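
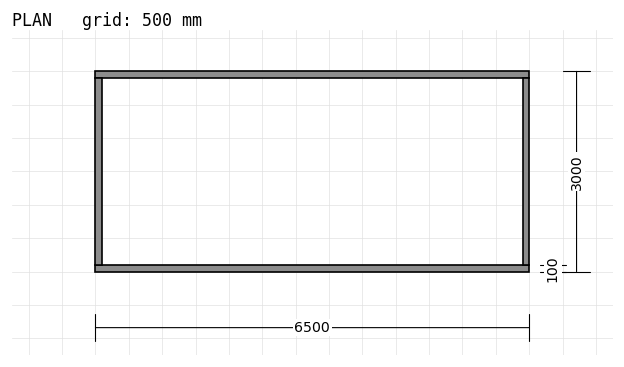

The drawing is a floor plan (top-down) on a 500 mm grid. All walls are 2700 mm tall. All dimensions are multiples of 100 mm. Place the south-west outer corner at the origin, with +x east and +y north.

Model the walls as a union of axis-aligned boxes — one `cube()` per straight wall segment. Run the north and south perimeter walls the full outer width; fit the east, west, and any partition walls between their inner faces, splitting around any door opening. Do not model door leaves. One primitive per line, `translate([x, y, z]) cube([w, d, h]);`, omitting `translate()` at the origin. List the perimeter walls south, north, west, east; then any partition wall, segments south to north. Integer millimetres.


cube([6500, 100, 2700]);
translate([0, 2900, 0]) cube([6500, 100, 2700]);
translate([0, 100, 0]) cube([100, 2800, 2700]);
translate([6400, 100, 0]) cube([100, 2800, 2700]);


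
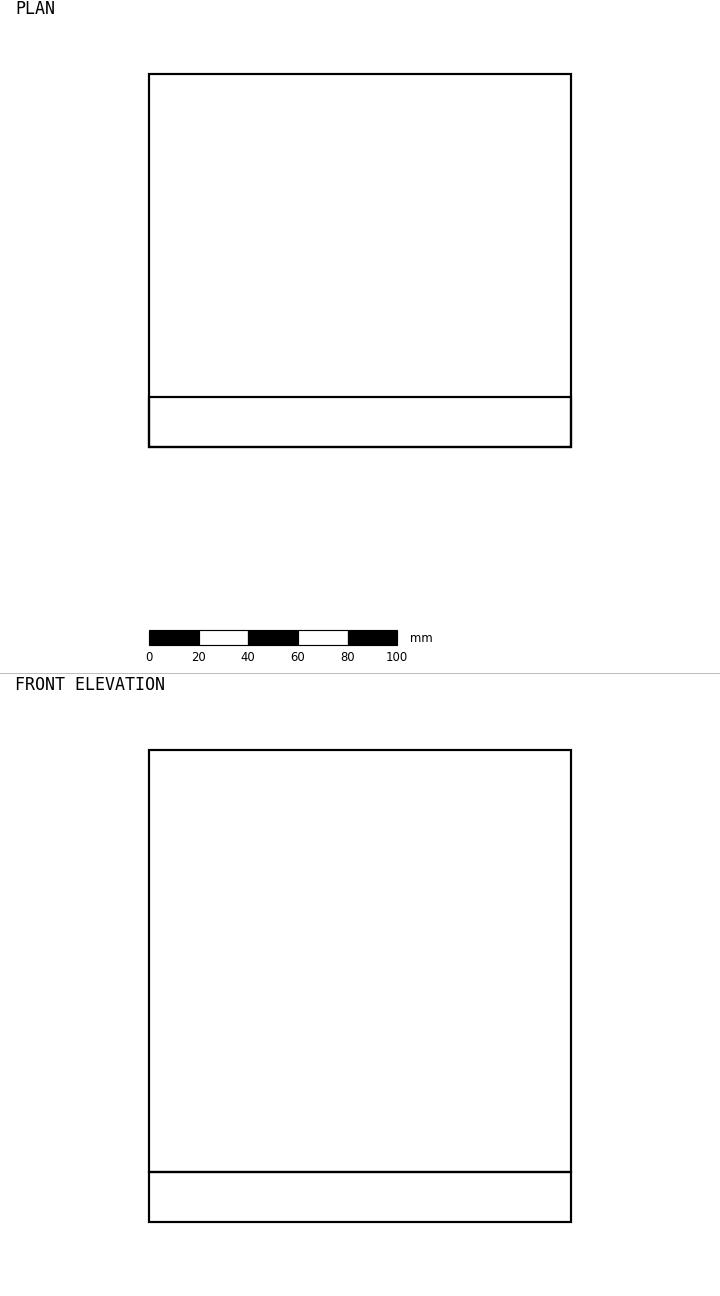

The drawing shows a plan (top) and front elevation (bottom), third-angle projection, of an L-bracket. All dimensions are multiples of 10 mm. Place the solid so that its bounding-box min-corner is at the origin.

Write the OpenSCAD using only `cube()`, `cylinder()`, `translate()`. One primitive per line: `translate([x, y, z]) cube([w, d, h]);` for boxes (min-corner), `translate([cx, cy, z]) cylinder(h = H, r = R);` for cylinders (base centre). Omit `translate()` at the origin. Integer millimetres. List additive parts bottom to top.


cube([170, 150, 20]);
translate([0, 0, 20]) cube([170, 20, 170]);


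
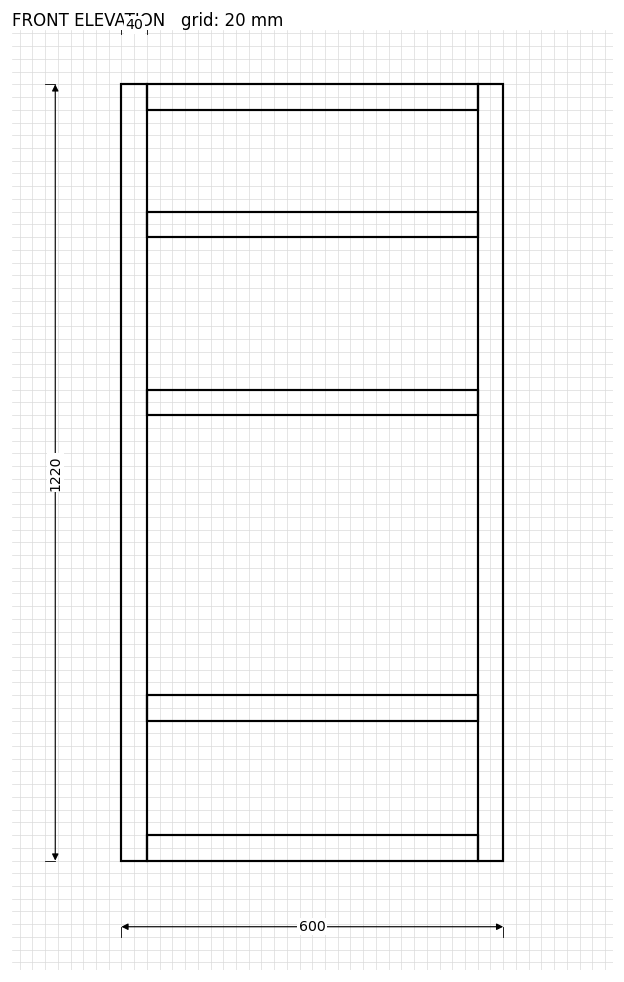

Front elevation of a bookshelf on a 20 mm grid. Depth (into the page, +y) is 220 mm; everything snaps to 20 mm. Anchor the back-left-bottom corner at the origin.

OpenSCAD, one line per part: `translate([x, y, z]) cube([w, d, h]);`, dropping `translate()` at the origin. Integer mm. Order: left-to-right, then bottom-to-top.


cube([40, 220, 1220]);
translate([40, 0, 0]) cube([520, 220, 40]);
translate([40, 0, 220]) cube([520, 220, 40]);
translate([40, 0, 700]) cube([520, 220, 40]);
translate([40, 0, 980]) cube([520, 220, 40]);
translate([40, 0, 1180]) cube([520, 220, 40]);
translate([560, 0, 0]) cube([40, 220, 1220]);


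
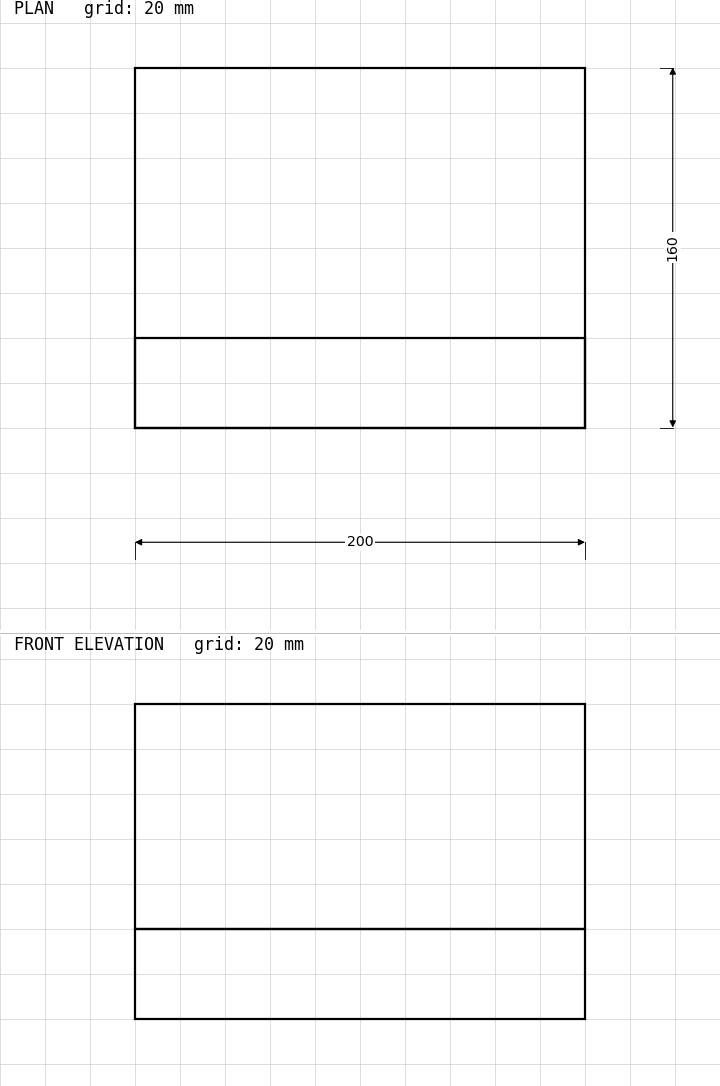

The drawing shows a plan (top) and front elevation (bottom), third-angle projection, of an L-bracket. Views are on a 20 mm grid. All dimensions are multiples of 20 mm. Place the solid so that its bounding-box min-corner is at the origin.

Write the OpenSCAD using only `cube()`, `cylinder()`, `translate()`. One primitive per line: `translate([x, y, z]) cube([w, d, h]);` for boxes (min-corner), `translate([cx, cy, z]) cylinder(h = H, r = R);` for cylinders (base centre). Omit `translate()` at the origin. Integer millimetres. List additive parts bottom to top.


cube([200, 160, 40]);
translate([0, 0, 40]) cube([200, 40, 100]);


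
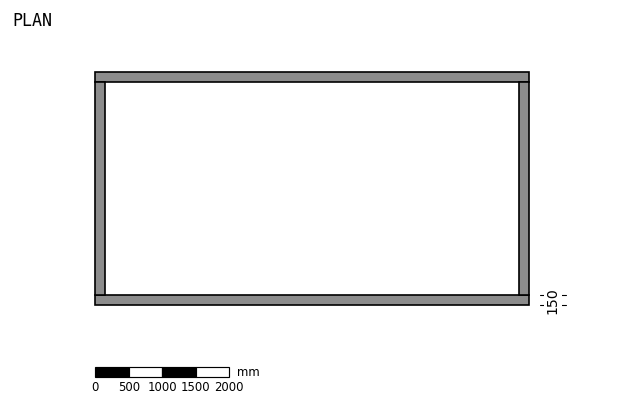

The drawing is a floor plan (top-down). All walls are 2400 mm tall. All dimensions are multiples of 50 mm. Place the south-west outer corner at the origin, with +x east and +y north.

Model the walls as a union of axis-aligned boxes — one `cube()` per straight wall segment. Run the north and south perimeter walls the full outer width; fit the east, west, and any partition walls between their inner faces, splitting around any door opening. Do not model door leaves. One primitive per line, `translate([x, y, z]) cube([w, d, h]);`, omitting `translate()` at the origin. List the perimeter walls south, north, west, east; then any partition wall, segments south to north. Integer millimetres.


cube([6500, 150, 2400]);
translate([0, 3350, 0]) cube([6500, 150, 2400]);
translate([0, 150, 0]) cube([150, 3200, 2400]);
translate([6350, 150, 0]) cube([150, 3200, 2400]);


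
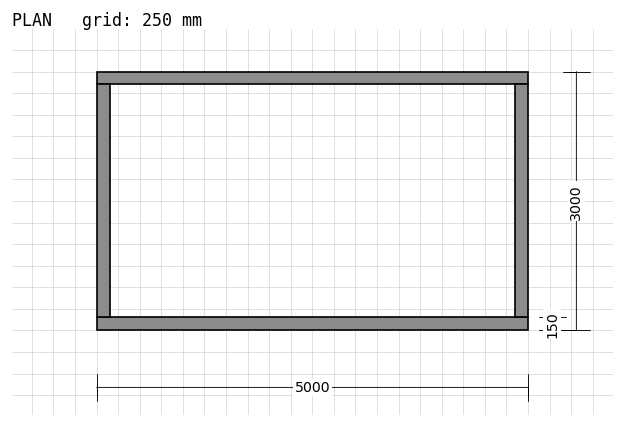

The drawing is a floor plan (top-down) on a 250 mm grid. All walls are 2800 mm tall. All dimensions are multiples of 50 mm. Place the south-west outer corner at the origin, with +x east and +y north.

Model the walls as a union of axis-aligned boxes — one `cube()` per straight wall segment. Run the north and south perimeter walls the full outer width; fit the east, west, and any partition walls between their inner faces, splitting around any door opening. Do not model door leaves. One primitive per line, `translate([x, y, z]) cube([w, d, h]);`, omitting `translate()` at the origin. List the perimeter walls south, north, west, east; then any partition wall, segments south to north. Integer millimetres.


cube([5000, 150, 2800]);
translate([0, 2850, 0]) cube([5000, 150, 2800]);
translate([0, 150, 0]) cube([150, 2700, 2800]);
translate([4850, 150, 0]) cube([150, 2700, 2800]);


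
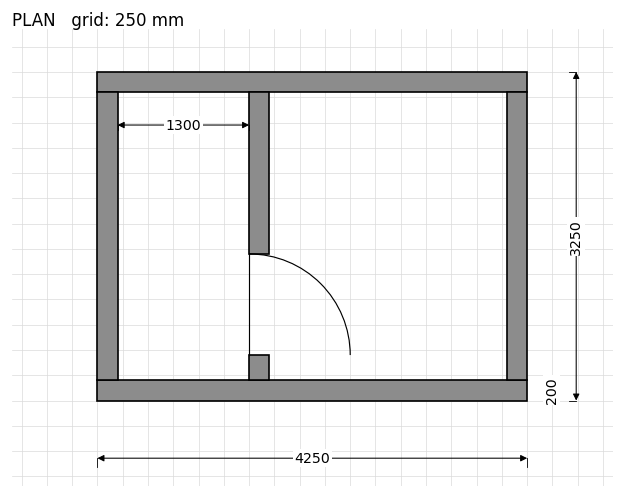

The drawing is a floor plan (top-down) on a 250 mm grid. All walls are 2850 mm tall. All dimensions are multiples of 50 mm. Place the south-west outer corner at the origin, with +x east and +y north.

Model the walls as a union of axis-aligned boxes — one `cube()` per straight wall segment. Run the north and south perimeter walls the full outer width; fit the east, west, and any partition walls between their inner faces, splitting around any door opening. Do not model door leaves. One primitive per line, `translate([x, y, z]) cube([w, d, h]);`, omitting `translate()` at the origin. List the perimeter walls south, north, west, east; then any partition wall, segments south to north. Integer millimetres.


cube([4250, 200, 2850]);
translate([0, 3050, 0]) cube([4250, 200, 2850]);
translate([0, 200, 0]) cube([200, 2850, 2850]);
translate([4050, 200, 0]) cube([200, 2850, 2850]);
translate([1500, 200, 0]) cube([200, 250, 2850]);
translate([1500, 1450, 0]) cube([200, 1600, 2850]);


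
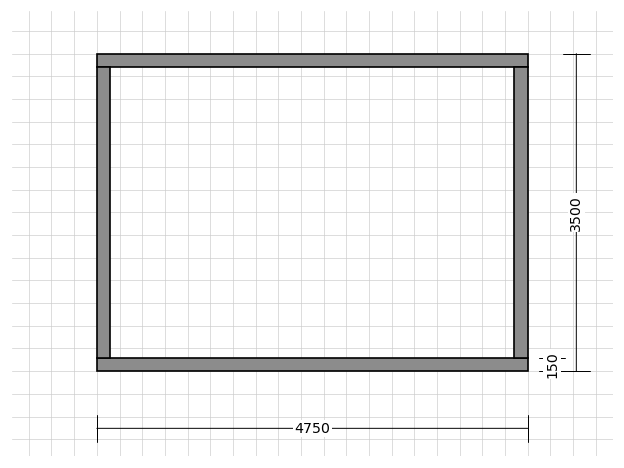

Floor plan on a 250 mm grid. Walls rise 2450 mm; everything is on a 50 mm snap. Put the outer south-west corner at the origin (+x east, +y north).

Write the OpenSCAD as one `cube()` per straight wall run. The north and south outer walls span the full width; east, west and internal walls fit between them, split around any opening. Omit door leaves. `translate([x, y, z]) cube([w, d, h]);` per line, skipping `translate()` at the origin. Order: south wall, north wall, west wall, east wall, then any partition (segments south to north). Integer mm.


cube([4750, 150, 2450]);
translate([0, 3350, 0]) cube([4750, 150, 2450]);
translate([0, 150, 0]) cube([150, 3200, 2450]);
translate([4600, 150, 0]) cube([150, 3200, 2450]);


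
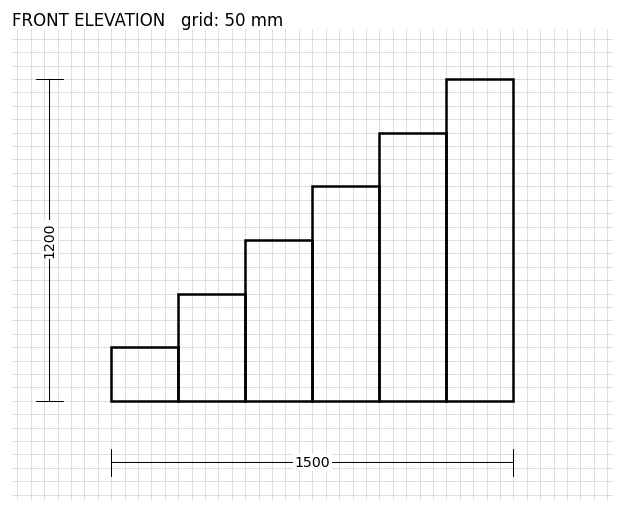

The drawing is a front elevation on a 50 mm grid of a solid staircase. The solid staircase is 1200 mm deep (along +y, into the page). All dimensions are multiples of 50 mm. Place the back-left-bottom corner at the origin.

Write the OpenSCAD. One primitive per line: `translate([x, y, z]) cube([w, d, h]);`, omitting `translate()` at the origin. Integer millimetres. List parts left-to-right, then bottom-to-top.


cube([250, 1200, 200]);
translate([250, 0, 0]) cube([250, 1200, 400]);
translate([500, 0, 0]) cube([250, 1200, 600]);
translate([750, 0, 0]) cube([250, 1200, 800]);
translate([1000, 0, 0]) cube([250, 1200, 1000]);
translate([1250, 0, 0]) cube([250, 1200, 1200]);


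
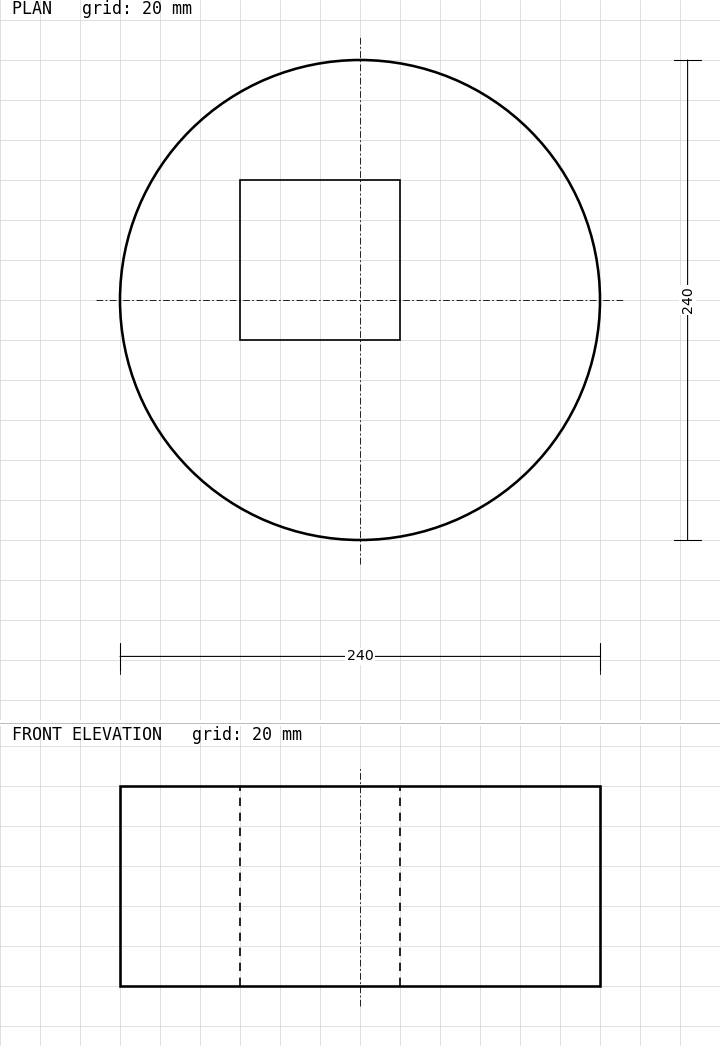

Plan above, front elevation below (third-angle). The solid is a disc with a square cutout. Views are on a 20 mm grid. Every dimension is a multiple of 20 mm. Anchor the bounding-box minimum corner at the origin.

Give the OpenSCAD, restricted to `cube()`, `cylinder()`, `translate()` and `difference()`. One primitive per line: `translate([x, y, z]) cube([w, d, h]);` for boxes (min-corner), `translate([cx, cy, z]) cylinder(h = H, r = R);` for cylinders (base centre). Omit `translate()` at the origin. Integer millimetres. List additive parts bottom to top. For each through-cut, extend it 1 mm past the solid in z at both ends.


difference() {
  translate([120, 120, 0]) cylinder(h = 100, r = 120);
  translate([60, 100, -1]) cube([80, 80, 102]);
}


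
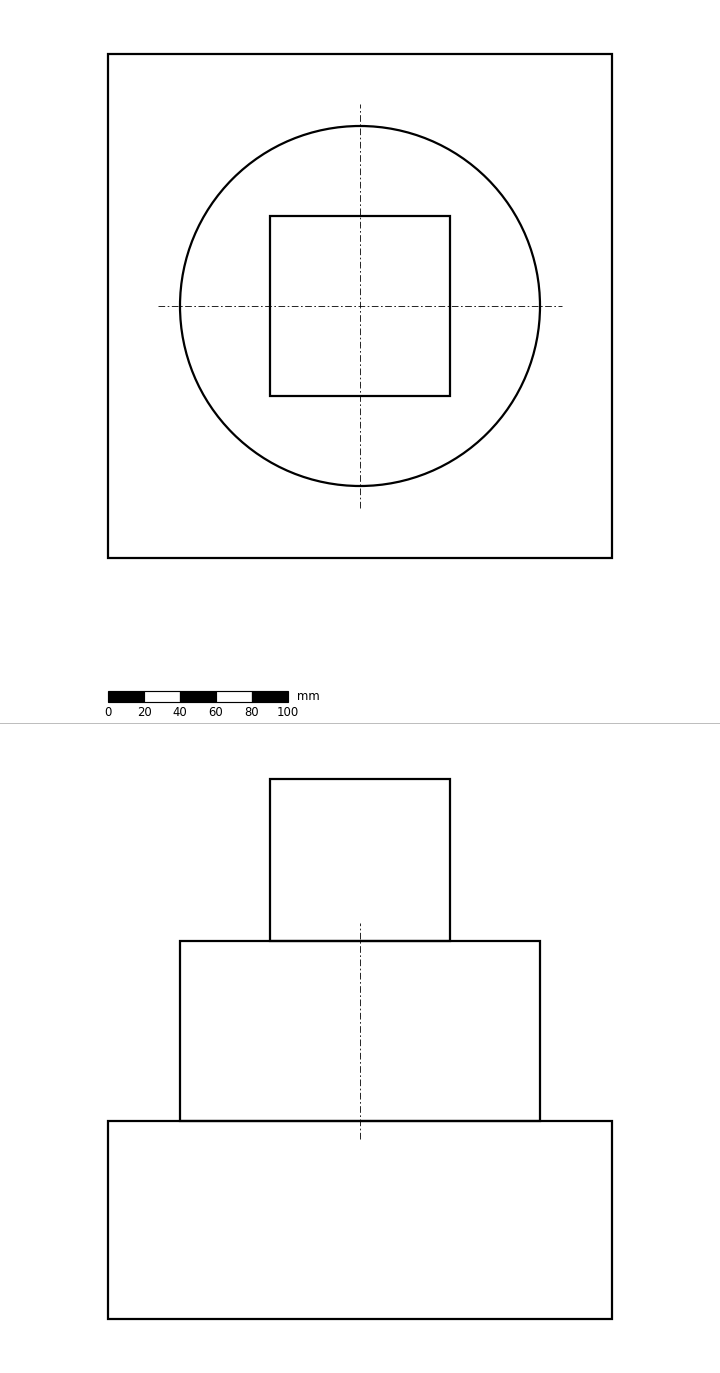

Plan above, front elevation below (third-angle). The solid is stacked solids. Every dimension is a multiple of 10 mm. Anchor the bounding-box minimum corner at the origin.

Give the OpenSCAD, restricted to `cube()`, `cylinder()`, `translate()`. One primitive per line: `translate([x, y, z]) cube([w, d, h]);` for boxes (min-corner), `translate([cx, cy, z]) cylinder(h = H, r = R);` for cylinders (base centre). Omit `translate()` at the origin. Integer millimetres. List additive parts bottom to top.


cube([280, 280, 110]);
translate([140, 140, 110]) cylinder(h = 100, r = 100);
translate([90, 90, 210]) cube([100, 100, 90]);


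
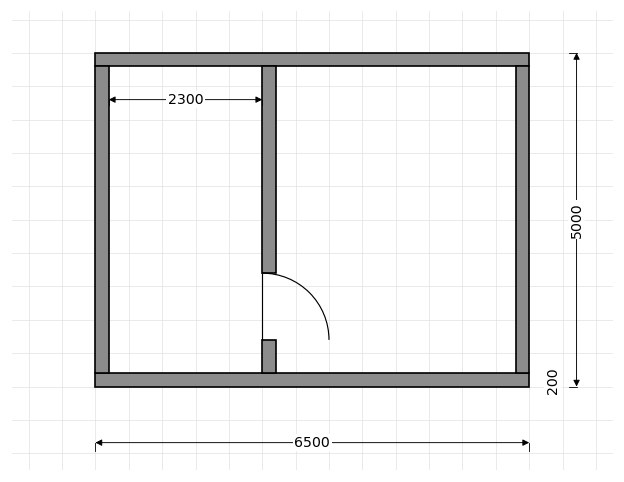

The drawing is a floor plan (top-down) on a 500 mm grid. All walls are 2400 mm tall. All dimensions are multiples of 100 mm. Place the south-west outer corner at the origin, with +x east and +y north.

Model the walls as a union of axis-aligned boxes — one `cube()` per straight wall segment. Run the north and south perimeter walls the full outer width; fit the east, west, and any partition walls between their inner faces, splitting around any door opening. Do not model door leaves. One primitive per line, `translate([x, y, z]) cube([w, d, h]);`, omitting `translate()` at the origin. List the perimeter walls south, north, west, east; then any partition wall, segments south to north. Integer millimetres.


cube([6500, 200, 2400]);
translate([0, 4800, 0]) cube([6500, 200, 2400]);
translate([0, 200, 0]) cube([200, 4600, 2400]);
translate([6300, 200, 0]) cube([200, 4600, 2400]);
translate([2500, 200, 0]) cube([200, 500, 2400]);
translate([2500, 1700, 0]) cube([200, 3100, 2400]);


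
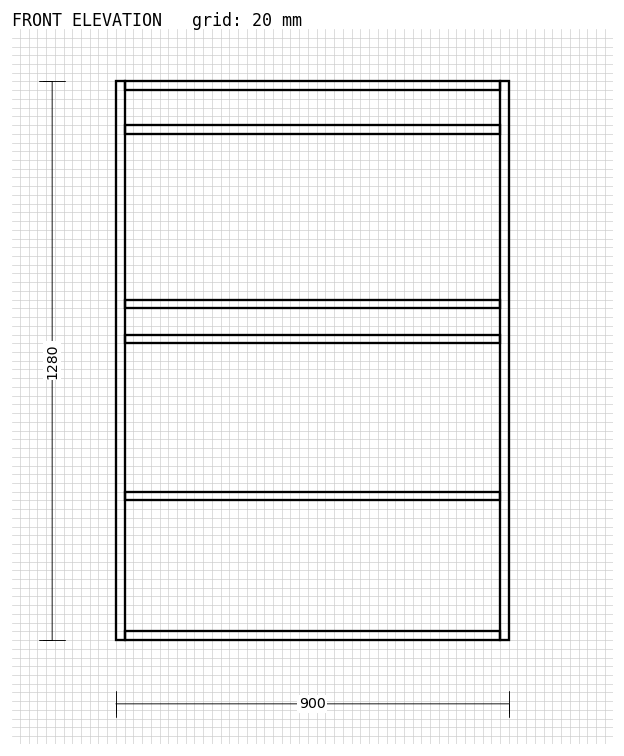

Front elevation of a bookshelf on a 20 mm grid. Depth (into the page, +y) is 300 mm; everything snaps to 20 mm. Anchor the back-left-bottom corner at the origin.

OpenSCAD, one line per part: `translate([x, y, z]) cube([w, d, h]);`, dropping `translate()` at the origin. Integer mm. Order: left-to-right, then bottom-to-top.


cube([20, 300, 1280]);
translate([20, 0, 0]) cube([860, 300, 20]);
translate([20, 0, 320]) cube([860, 300, 20]);
translate([20, 0, 680]) cube([860, 300, 20]);
translate([20, 0, 760]) cube([860, 300, 20]);
translate([20, 0, 1160]) cube([860, 300, 20]);
translate([20, 0, 1260]) cube([860, 300, 20]);
translate([880, 0, 0]) cube([20, 300, 1280]);


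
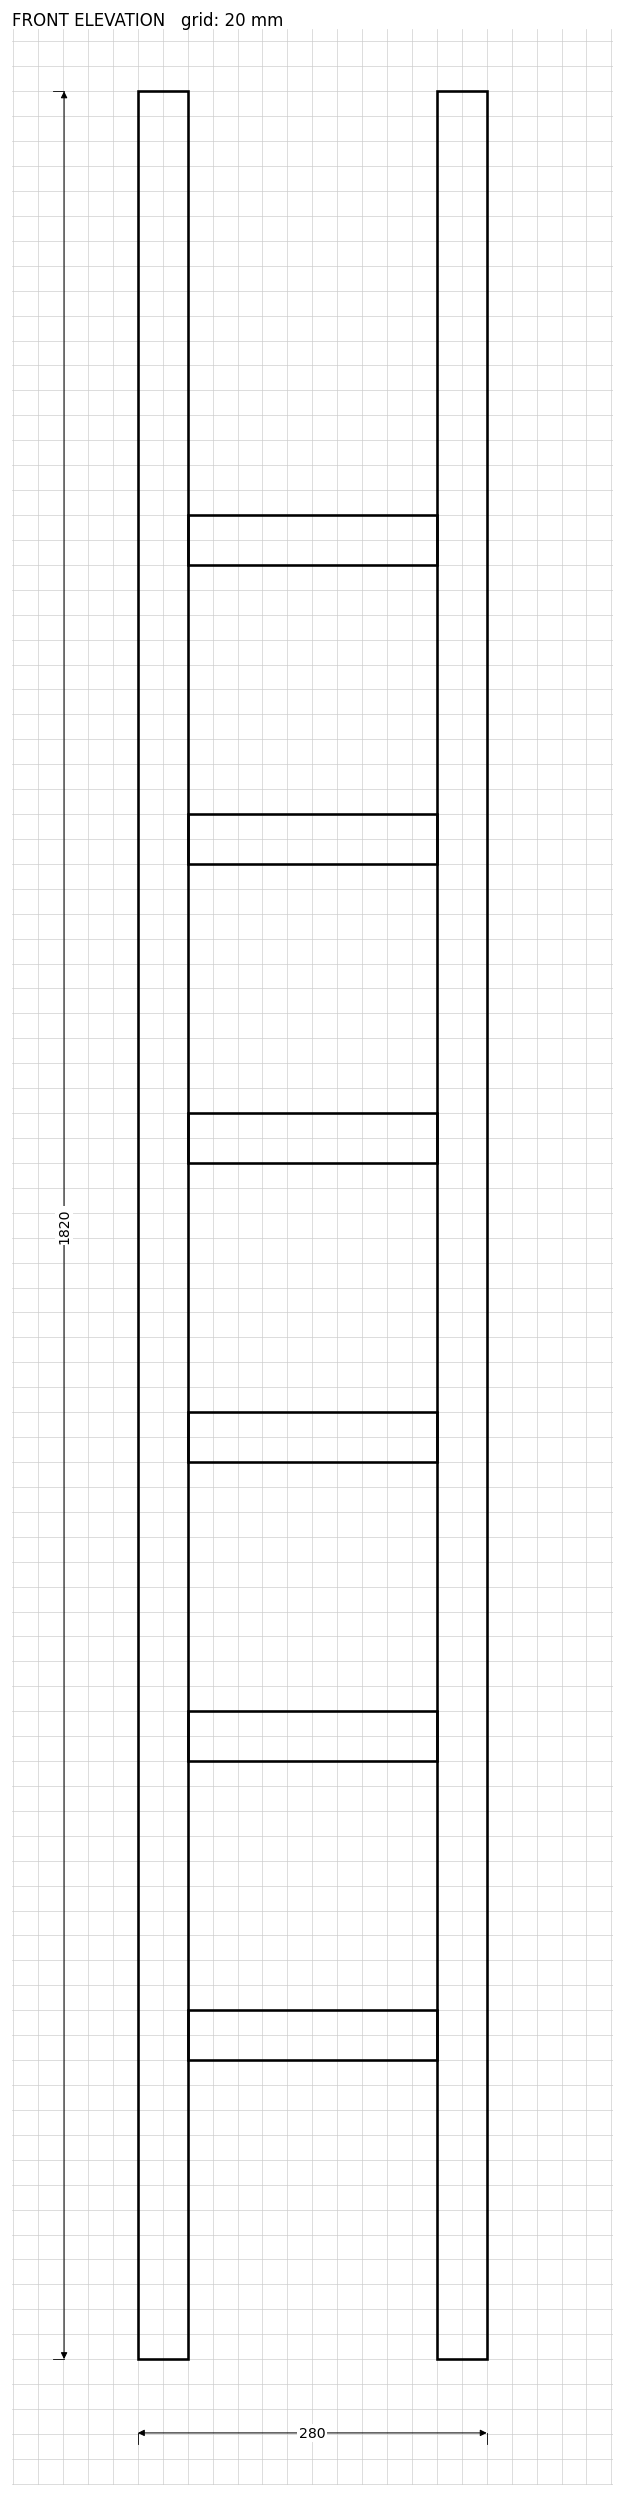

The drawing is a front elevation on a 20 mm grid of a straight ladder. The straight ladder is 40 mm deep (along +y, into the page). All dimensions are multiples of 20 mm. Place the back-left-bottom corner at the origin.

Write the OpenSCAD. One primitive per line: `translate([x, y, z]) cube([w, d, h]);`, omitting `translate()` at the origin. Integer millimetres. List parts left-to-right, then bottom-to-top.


cube([40, 40, 1820]);
translate([40, 0, 240]) cube([200, 40, 40]);
translate([40, 0, 480]) cube([200, 40, 40]);
translate([40, 0, 720]) cube([200, 40, 40]);
translate([40, 0, 960]) cube([200, 40, 40]);
translate([40, 0, 1200]) cube([200, 40, 40]);
translate([40, 0, 1440]) cube([200, 40, 40]);
translate([240, 0, 0]) cube([40, 40, 1820]);


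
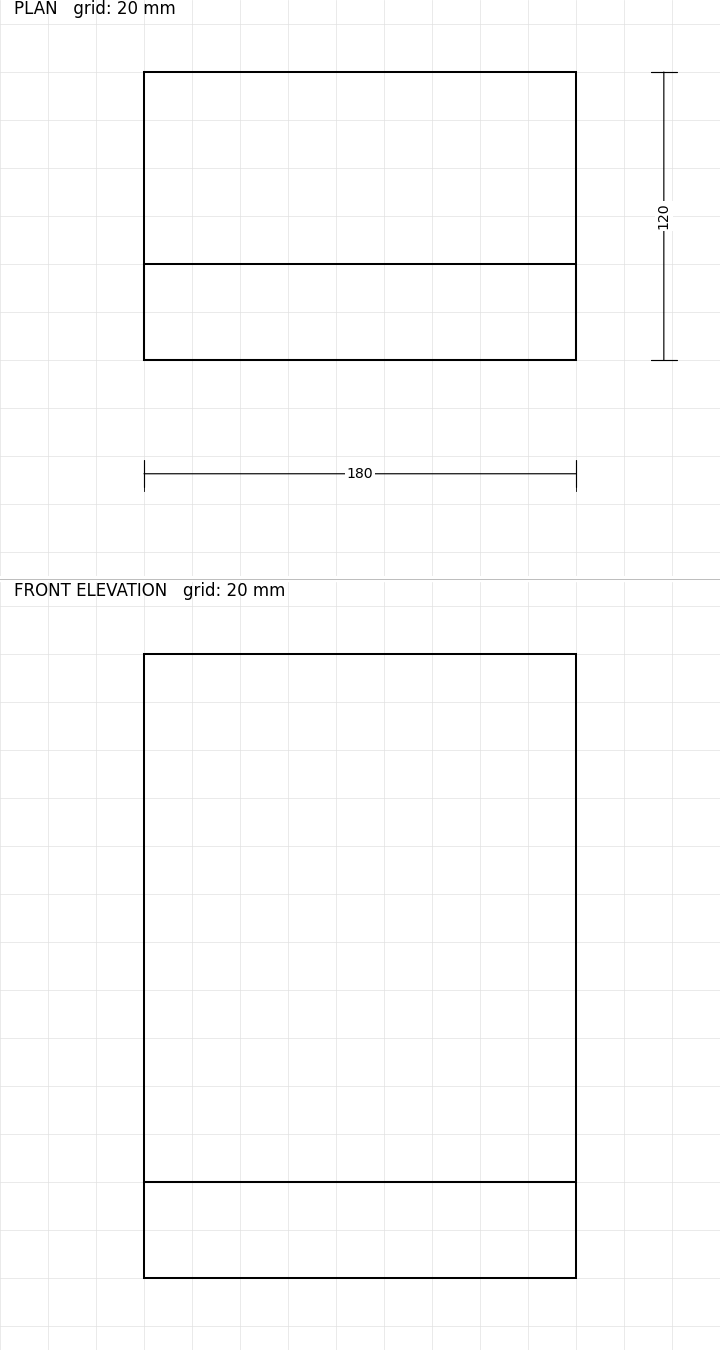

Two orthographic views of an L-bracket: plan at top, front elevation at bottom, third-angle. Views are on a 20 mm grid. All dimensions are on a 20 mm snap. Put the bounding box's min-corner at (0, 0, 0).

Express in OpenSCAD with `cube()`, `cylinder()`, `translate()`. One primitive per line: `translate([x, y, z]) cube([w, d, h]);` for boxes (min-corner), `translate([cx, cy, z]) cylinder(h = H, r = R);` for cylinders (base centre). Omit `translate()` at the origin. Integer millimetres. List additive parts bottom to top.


cube([180, 120, 40]);
translate([0, 0, 40]) cube([180, 40, 220]);


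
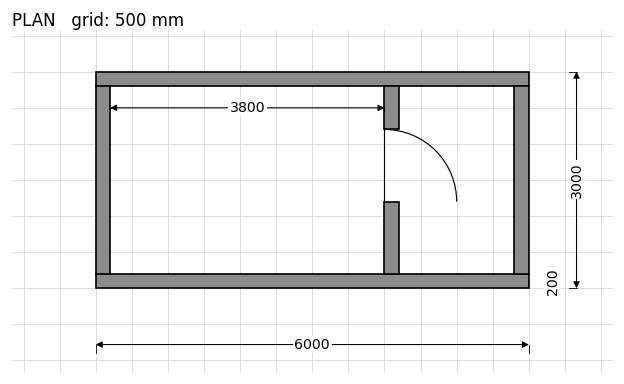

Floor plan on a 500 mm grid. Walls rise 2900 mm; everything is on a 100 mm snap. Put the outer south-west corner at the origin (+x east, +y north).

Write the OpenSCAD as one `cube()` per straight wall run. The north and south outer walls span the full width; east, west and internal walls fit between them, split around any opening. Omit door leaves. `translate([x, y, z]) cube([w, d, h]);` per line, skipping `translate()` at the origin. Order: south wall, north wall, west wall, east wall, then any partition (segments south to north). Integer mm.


cube([6000, 200, 2900]);
translate([0, 2800, 0]) cube([6000, 200, 2900]);
translate([0, 200, 0]) cube([200, 2600, 2900]);
translate([5800, 200, 0]) cube([200, 2600, 2900]);
translate([4000, 200, 0]) cube([200, 1000, 2900]);
translate([4000, 2200, 0]) cube([200, 600, 2900]);


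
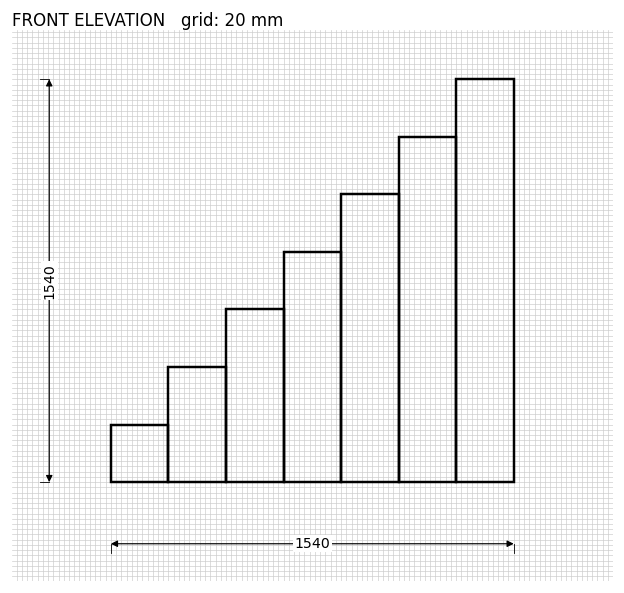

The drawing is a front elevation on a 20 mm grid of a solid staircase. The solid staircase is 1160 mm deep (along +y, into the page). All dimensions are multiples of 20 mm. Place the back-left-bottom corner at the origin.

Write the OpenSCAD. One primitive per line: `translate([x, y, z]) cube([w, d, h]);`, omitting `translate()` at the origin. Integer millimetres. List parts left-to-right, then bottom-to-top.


cube([220, 1160, 220]);
translate([220, 0, 0]) cube([220, 1160, 440]);
translate([440, 0, 0]) cube([220, 1160, 660]);
translate([660, 0, 0]) cube([220, 1160, 880]);
translate([880, 0, 0]) cube([220, 1160, 1100]);
translate([1100, 0, 0]) cube([220, 1160, 1320]);
translate([1320, 0, 0]) cube([220, 1160, 1540]);


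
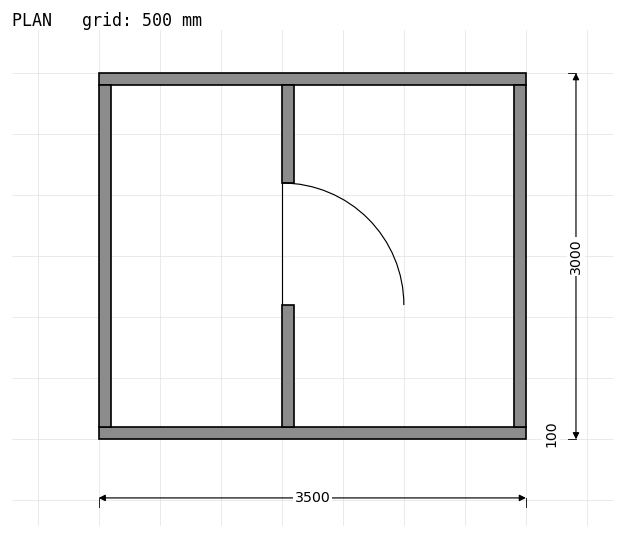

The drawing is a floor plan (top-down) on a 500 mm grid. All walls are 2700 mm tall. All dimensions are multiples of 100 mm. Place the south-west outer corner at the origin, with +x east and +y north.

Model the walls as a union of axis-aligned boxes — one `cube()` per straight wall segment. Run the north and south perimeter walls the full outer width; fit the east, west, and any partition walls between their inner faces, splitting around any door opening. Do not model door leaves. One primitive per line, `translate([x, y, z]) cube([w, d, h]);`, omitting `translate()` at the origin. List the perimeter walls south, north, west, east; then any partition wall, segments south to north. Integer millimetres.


cube([3500, 100, 2700]);
translate([0, 2900, 0]) cube([3500, 100, 2700]);
translate([0, 100, 0]) cube([100, 2800, 2700]);
translate([3400, 100, 0]) cube([100, 2800, 2700]);
translate([1500, 100, 0]) cube([100, 1000, 2700]);
translate([1500, 2100, 0]) cube([100, 800, 2700]);


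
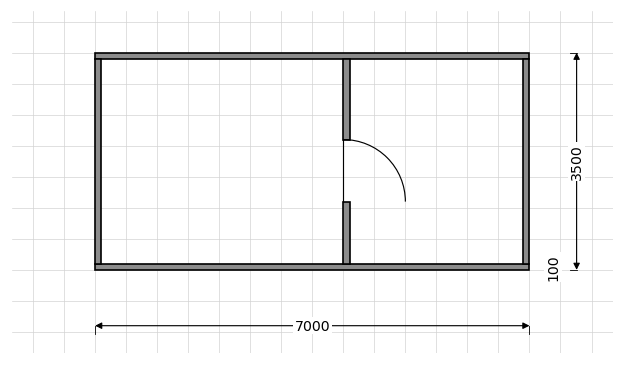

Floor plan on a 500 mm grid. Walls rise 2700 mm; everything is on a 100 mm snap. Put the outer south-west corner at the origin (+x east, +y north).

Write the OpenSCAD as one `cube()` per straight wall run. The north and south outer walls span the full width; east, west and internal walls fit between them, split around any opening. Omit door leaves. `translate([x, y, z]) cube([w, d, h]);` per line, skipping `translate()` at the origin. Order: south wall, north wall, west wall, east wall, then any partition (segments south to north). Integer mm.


cube([7000, 100, 2700]);
translate([0, 3400, 0]) cube([7000, 100, 2700]);
translate([0, 100, 0]) cube([100, 3300, 2700]);
translate([6900, 100, 0]) cube([100, 3300, 2700]);
translate([4000, 100, 0]) cube([100, 1000, 2700]);
translate([4000, 2100, 0]) cube([100, 1300, 2700]);


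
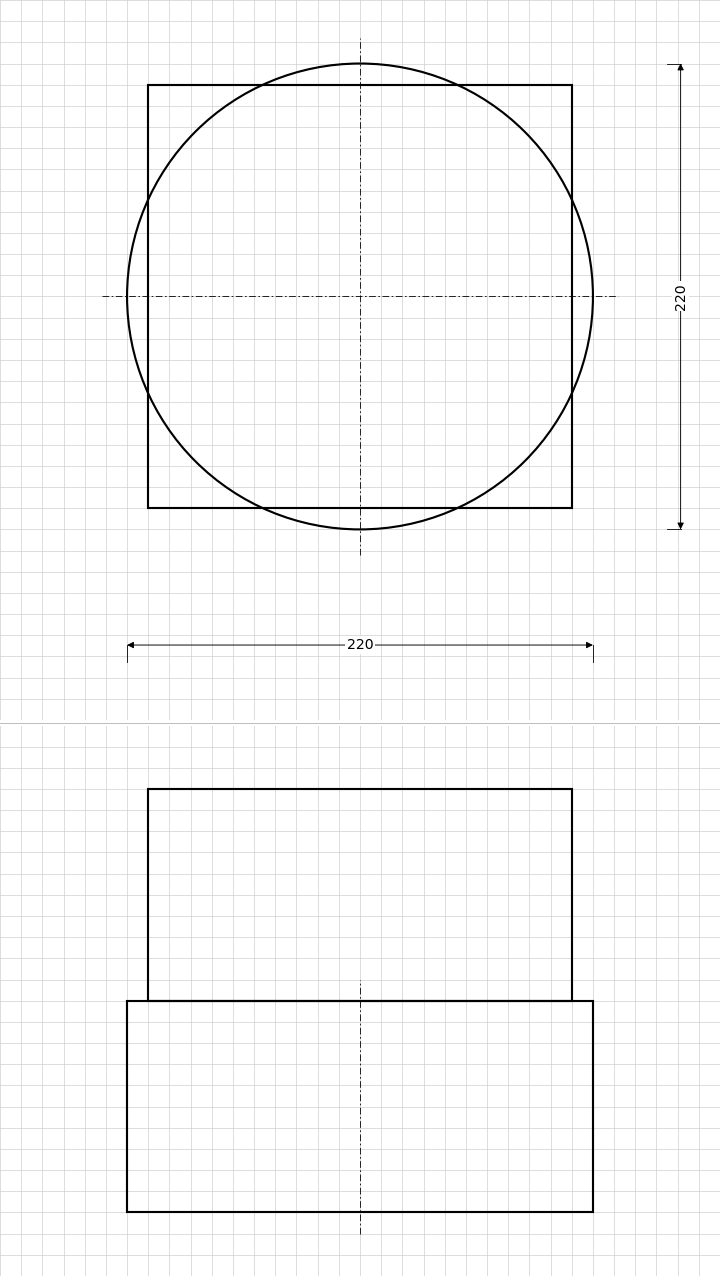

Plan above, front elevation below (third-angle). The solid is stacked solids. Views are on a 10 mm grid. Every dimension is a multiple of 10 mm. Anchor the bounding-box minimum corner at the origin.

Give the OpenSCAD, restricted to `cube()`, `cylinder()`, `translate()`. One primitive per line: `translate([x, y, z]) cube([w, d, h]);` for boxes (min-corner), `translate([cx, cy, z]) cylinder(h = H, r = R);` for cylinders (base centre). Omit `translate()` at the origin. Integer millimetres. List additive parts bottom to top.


translate([110, 110, 0]) cylinder(h = 100, r = 110);
translate([10, 10, 100]) cube([200, 200, 100]);


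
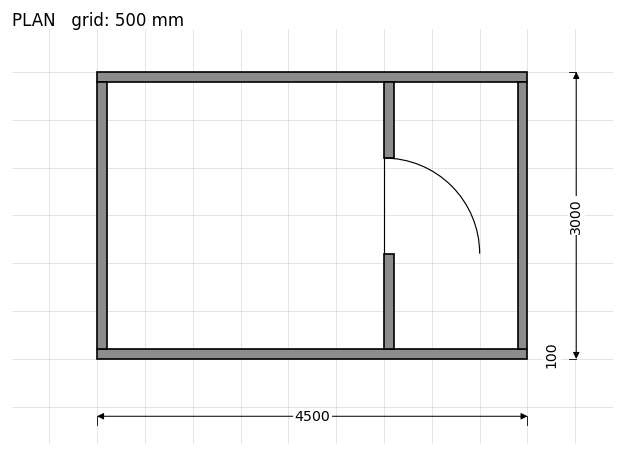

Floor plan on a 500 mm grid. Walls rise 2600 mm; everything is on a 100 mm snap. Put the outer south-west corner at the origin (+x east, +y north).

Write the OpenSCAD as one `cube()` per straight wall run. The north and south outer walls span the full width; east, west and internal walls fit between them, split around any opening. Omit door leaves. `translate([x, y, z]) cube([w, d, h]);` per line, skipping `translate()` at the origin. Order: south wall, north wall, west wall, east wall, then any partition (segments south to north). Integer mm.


cube([4500, 100, 2600]);
translate([0, 2900, 0]) cube([4500, 100, 2600]);
translate([0, 100, 0]) cube([100, 2800, 2600]);
translate([4400, 100, 0]) cube([100, 2800, 2600]);
translate([3000, 100, 0]) cube([100, 1000, 2600]);
translate([3000, 2100, 0]) cube([100, 800, 2600]);


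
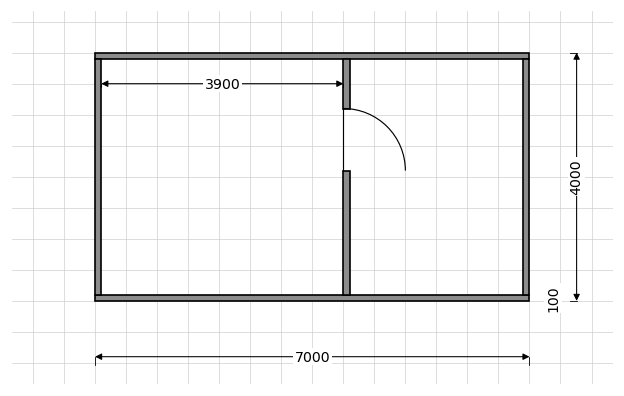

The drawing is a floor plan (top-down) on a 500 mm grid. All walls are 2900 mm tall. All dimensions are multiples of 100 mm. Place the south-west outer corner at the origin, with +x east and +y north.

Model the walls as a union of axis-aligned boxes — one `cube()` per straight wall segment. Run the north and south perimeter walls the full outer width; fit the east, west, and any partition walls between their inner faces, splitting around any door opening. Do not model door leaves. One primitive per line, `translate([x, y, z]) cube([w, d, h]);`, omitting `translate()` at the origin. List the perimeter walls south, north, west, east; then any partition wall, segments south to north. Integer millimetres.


cube([7000, 100, 2900]);
translate([0, 3900, 0]) cube([7000, 100, 2900]);
translate([0, 100, 0]) cube([100, 3800, 2900]);
translate([6900, 100, 0]) cube([100, 3800, 2900]);
translate([4000, 100, 0]) cube([100, 2000, 2900]);
translate([4000, 3100, 0]) cube([100, 800, 2900]);


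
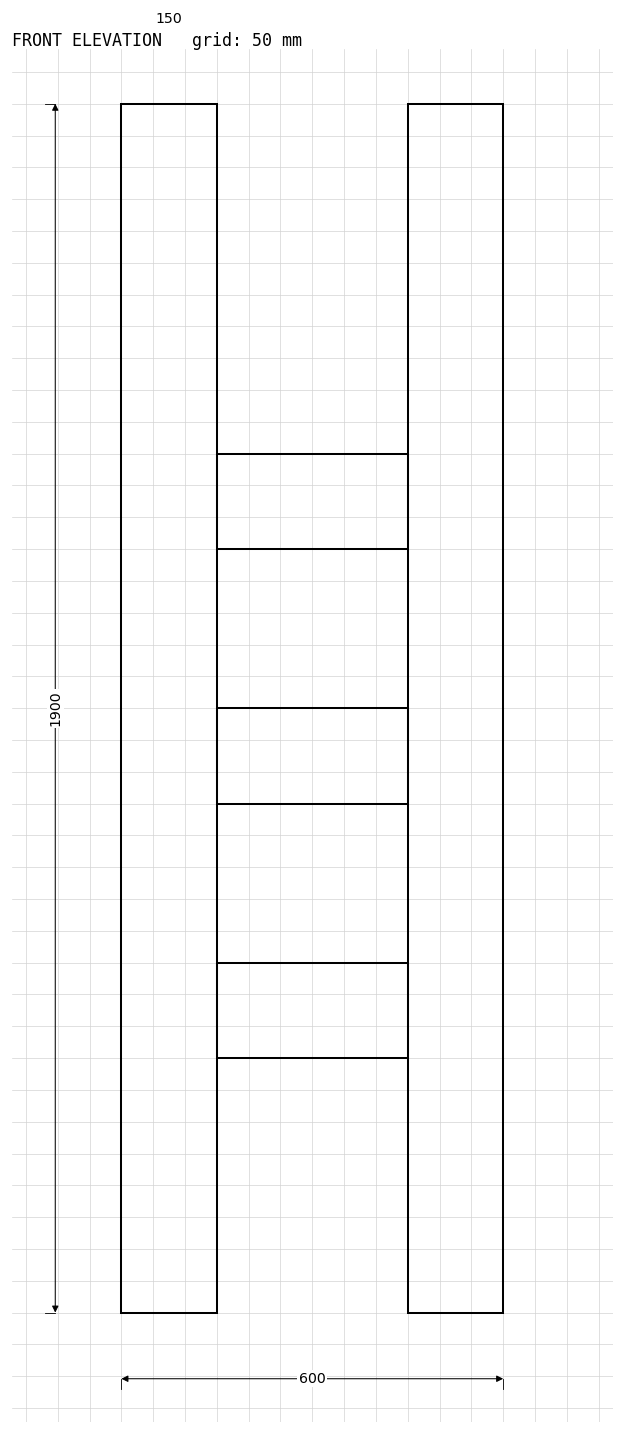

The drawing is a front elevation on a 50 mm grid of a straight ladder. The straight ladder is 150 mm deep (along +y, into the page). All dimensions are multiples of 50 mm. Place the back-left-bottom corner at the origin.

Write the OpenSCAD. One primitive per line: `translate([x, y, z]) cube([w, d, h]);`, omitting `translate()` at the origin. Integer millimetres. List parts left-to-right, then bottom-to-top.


cube([150, 150, 1900]);
translate([150, 0, 400]) cube([300, 150, 150]);
translate([150, 0, 800]) cube([300, 150, 150]);
translate([150, 0, 1200]) cube([300, 150, 150]);
translate([450, 0, 0]) cube([150, 150, 1900]);


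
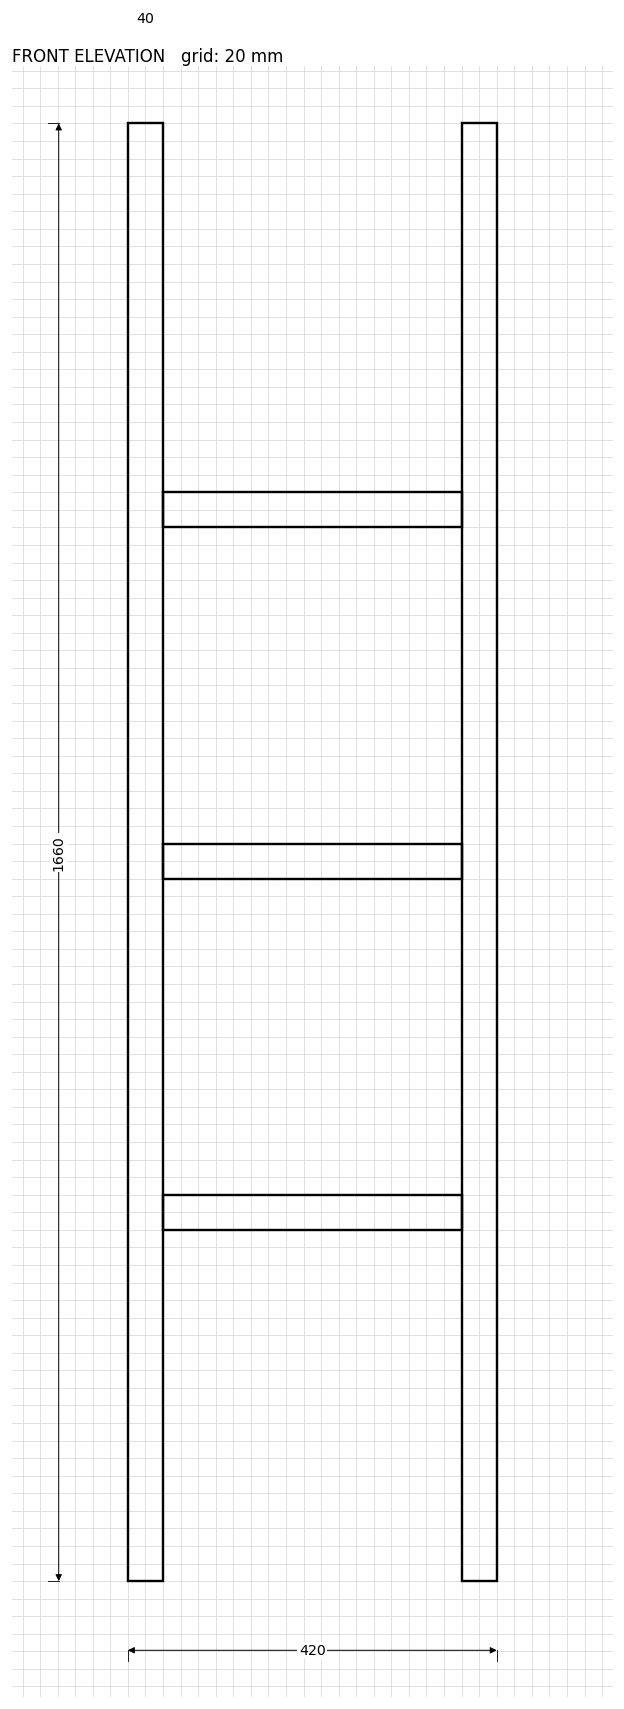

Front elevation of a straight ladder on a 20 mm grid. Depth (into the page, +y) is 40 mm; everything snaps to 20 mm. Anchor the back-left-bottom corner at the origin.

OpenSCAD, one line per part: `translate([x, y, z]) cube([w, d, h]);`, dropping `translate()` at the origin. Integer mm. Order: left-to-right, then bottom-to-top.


cube([40, 40, 1660]);
translate([40, 0, 400]) cube([340, 40, 40]);
translate([40, 0, 800]) cube([340, 40, 40]);
translate([40, 0, 1200]) cube([340, 40, 40]);
translate([380, 0, 0]) cube([40, 40, 1660]);


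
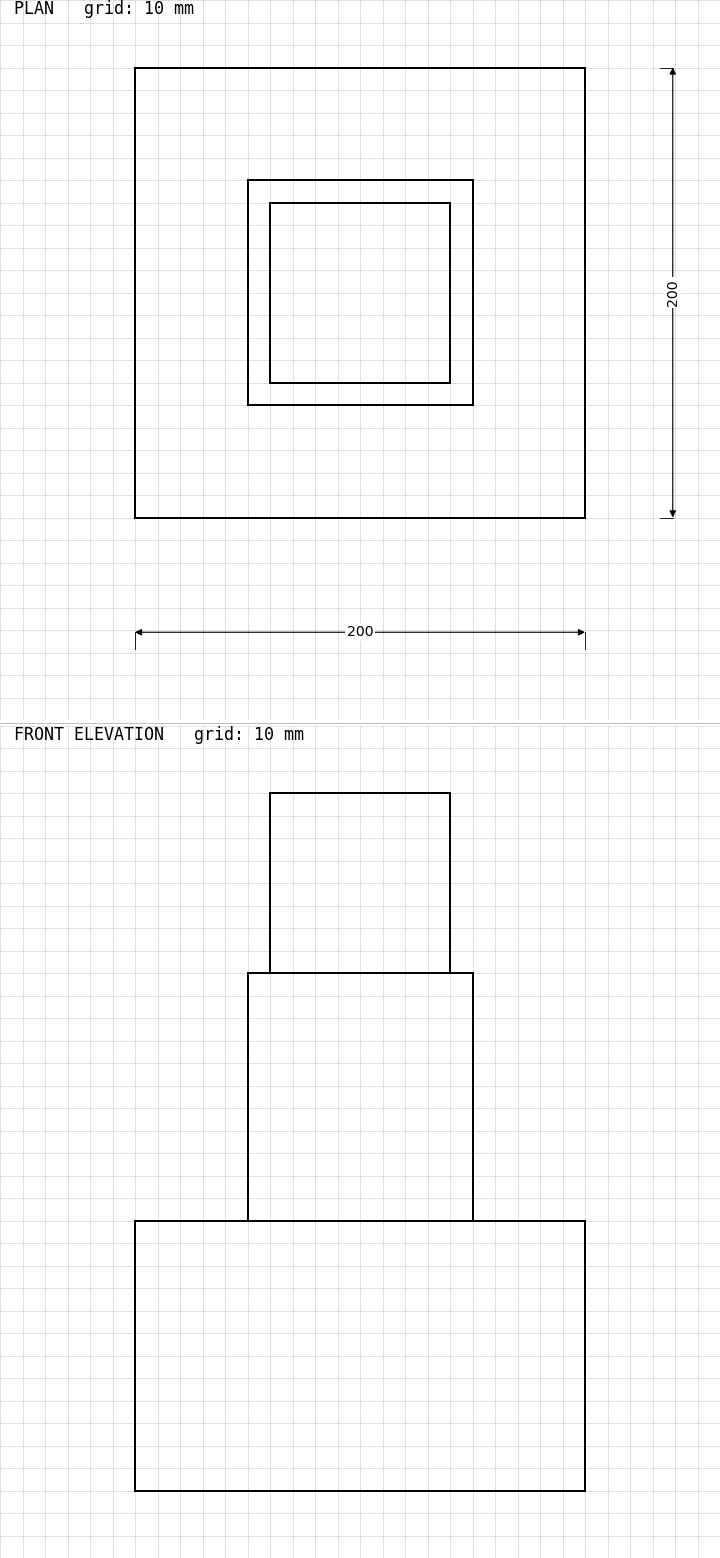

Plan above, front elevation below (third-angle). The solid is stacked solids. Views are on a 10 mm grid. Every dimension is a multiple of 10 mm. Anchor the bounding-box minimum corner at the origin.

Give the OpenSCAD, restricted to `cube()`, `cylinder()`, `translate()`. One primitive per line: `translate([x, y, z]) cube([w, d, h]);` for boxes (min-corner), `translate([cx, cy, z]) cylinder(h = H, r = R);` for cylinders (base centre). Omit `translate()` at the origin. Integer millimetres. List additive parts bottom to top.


cube([200, 200, 120]);
translate([50, 50, 120]) cube([100, 100, 110]);
translate([60, 60, 230]) cube([80, 80, 80]);


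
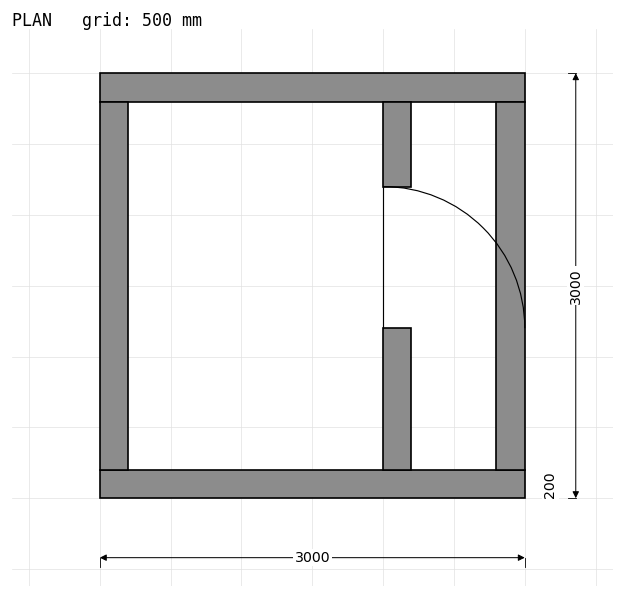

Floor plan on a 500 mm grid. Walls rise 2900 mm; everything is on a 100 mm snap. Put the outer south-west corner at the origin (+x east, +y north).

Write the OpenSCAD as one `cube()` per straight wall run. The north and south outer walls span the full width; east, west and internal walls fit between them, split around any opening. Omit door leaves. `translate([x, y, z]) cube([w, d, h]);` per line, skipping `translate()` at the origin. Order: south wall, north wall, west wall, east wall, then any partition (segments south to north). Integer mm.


cube([3000, 200, 2900]);
translate([0, 2800, 0]) cube([3000, 200, 2900]);
translate([0, 200, 0]) cube([200, 2600, 2900]);
translate([2800, 200, 0]) cube([200, 2600, 2900]);
translate([2000, 200, 0]) cube([200, 1000, 2900]);
translate([2000, 2200, 0]) cube([200, 600, 2900]);


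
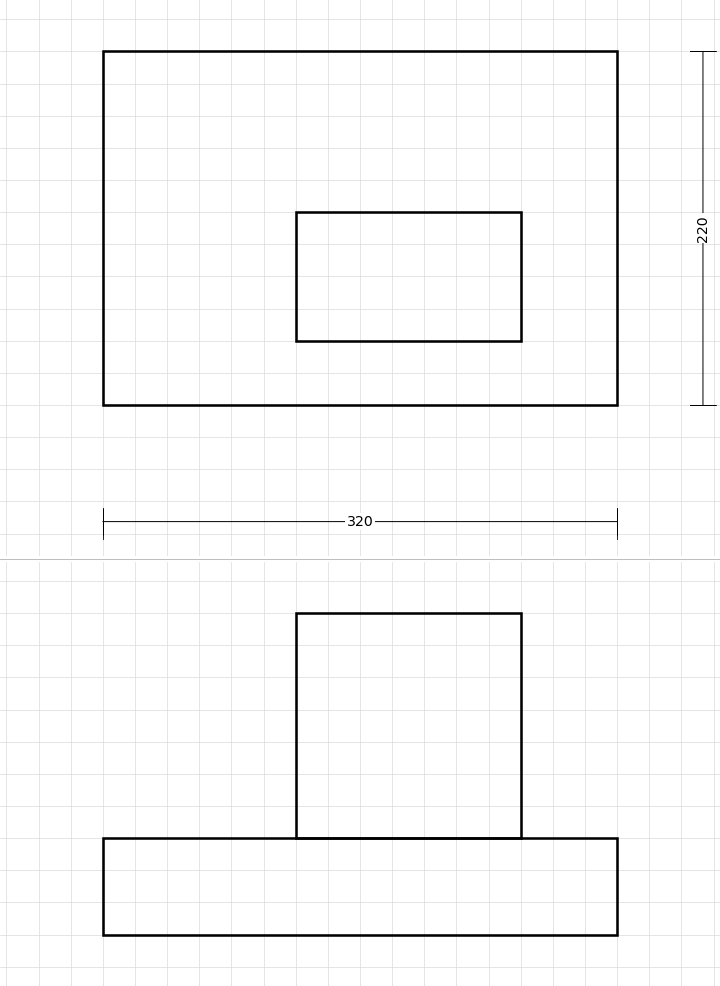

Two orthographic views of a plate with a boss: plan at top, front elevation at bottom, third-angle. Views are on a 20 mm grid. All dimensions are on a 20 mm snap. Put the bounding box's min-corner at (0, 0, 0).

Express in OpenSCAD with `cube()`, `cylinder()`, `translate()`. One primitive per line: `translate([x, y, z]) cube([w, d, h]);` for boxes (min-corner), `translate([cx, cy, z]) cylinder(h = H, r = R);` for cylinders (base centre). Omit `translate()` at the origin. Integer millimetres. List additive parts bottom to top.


cube([320, 220, 60]);
translate([120, 40, 60]) cube([140, 80, 140]);


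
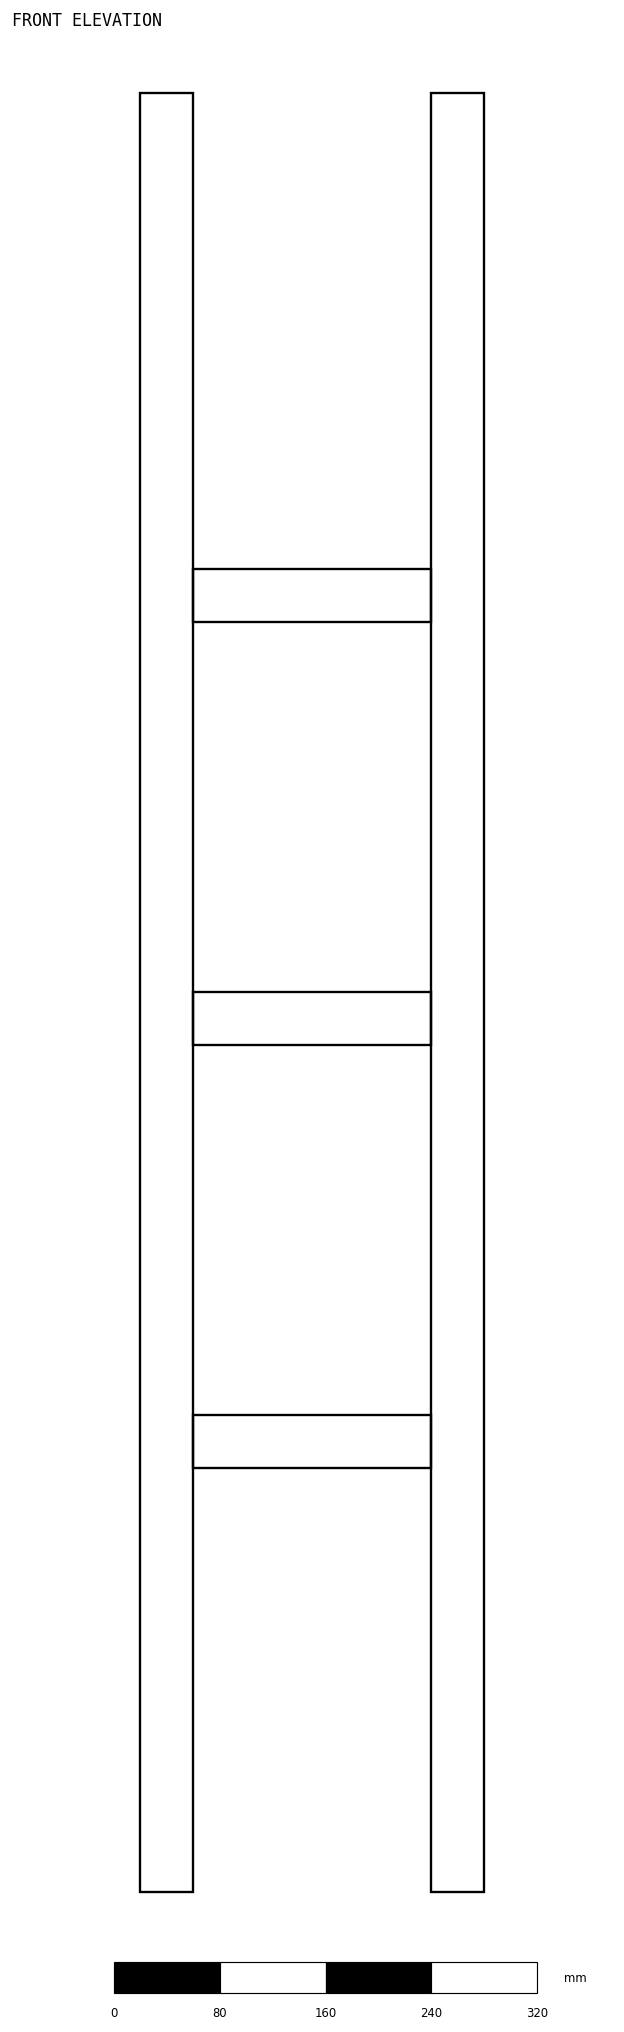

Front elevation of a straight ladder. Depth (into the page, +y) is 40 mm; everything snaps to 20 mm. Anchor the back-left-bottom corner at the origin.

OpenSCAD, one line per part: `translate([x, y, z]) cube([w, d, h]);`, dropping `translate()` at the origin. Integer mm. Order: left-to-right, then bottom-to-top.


cube([40, 40, 1360]);
translate([40, 0, 320]) cube([180, 40, 40]);
translate([40, 0, 640]) cube([180, 40, 40]);
translate([40, 0, 960]) cube([180, 40, 40]);
translate([220, 0, 0]) cube([40, 40, 1360]);


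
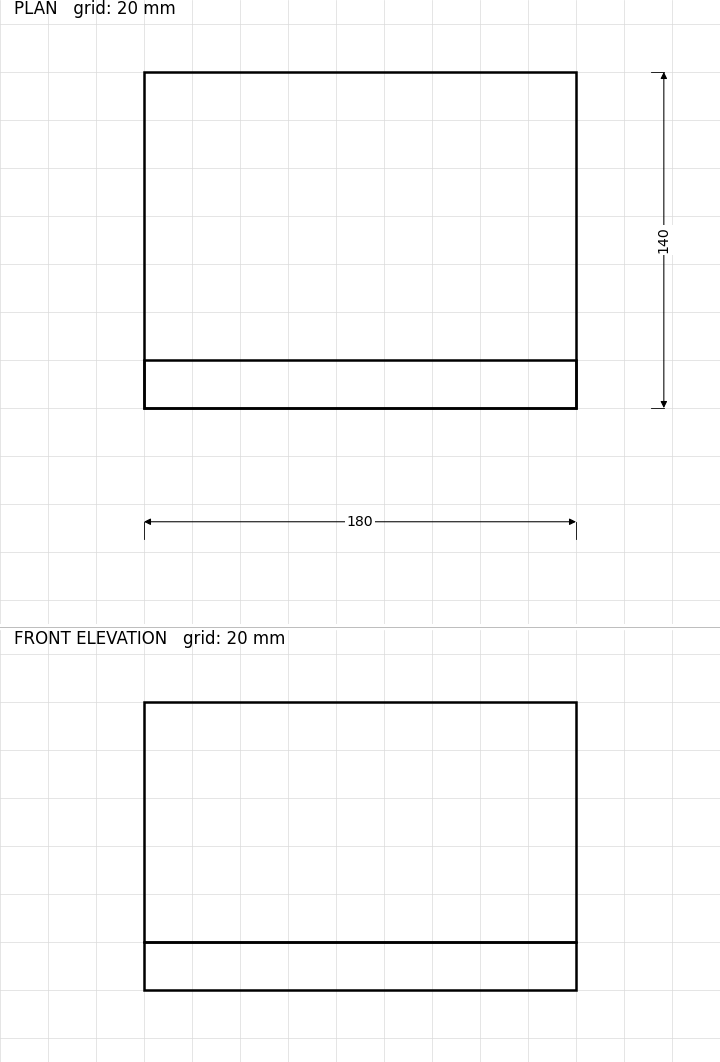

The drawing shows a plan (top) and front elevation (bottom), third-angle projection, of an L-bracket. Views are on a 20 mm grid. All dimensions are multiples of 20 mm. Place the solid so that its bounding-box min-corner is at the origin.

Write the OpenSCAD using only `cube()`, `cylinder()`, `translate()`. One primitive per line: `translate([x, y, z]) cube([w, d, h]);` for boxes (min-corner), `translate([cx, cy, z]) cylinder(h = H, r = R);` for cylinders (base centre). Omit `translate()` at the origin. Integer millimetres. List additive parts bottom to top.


cube([180, 140, 20]);
translate([0, 0, 20]) cube([180, 20, 100]);


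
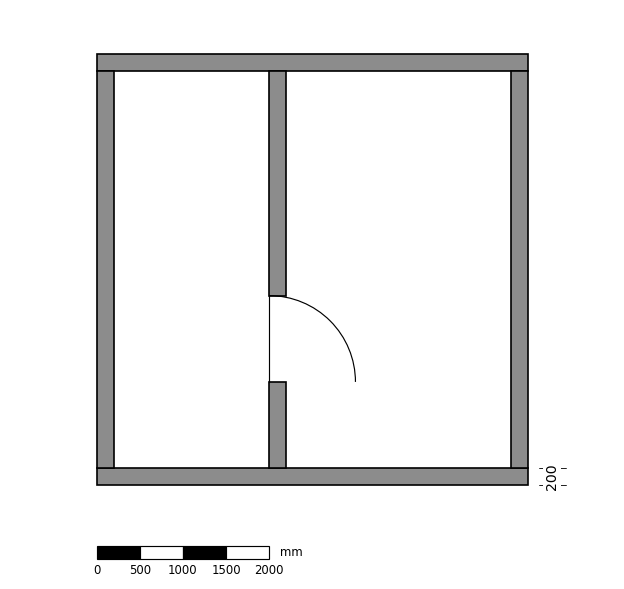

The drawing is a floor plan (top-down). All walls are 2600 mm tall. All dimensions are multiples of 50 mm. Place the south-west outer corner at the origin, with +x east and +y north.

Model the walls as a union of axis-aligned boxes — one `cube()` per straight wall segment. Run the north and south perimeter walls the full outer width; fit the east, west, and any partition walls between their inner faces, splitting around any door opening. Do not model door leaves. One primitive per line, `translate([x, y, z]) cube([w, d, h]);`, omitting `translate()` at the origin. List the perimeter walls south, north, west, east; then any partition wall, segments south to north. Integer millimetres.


cube([5000, 200, 2600]);
translate([0, 4800, 0]) cube([5000, 200, 2600]);
translate([0, 200, 0]) cube([200, 4600, 2600]);
translate([4800, 200, 0]) cube([200, 4600, 2600]);
translate([2000, 200, 0]) cube([200, 1000, 2600]);
translate([2000, 2200, 0]) cube([200, 2600, 2600]);


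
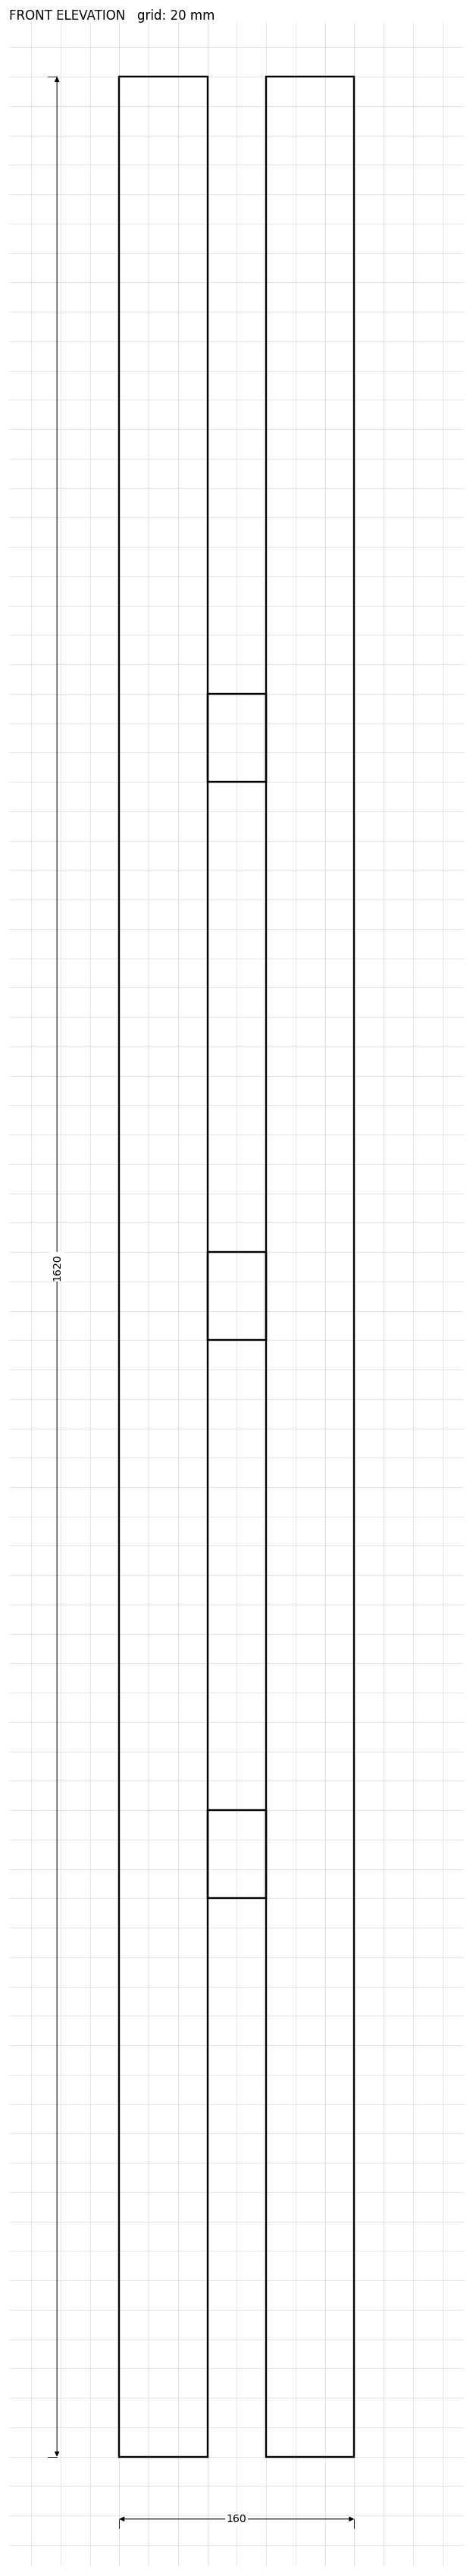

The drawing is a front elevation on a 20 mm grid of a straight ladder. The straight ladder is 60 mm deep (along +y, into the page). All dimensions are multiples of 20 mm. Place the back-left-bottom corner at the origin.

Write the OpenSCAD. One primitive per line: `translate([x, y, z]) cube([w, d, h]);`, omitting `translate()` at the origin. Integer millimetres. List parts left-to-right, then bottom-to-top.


cube([60, 60, 1620]);
translate([60, 0, 380]) cube([40, 60, 60]);
translate([60, 0, 760]) cube([40, 60, 60]);
translate([60, 0, 1140]) cube([40, 60, 60]);
translate([100, 0, 0]) cube([60, 60, 1620]);


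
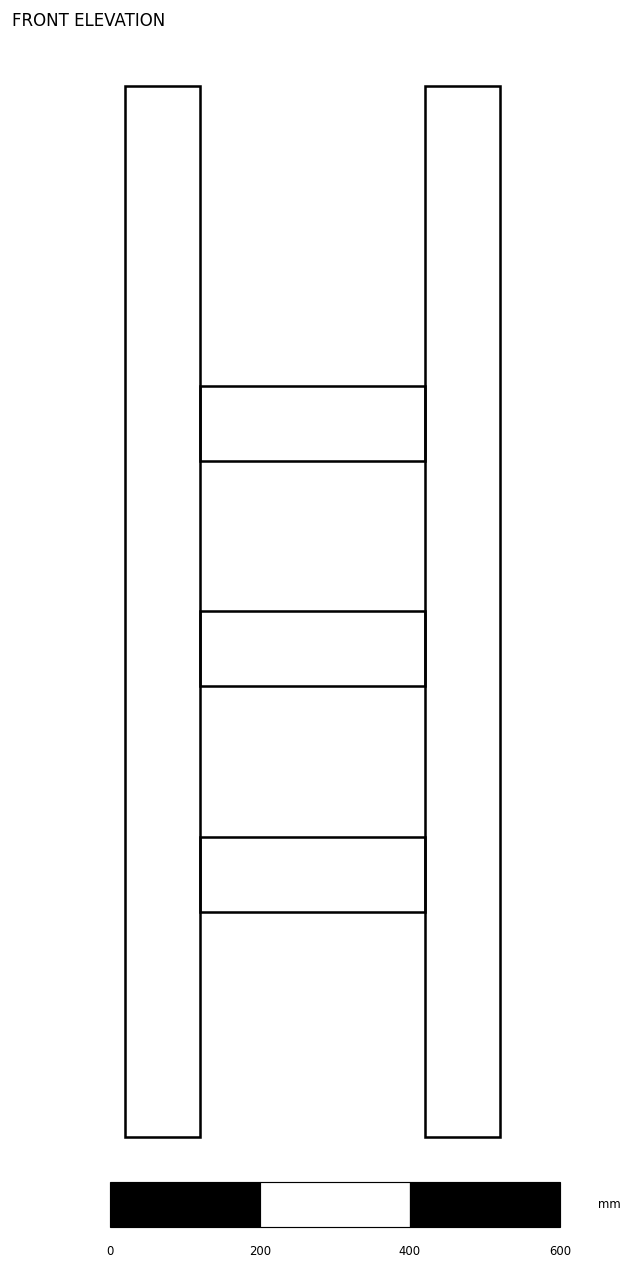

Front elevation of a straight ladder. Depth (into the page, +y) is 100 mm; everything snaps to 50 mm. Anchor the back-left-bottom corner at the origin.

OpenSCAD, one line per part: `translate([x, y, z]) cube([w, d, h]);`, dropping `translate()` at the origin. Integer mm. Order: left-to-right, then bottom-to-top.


cube([100, 100, 1400]);
translate([100, 0, 300]) cube([300, 100, 100]);
translate([100, 0, 600]) cube([300, 100, 100]);
translate([100, 0, 900]) cube([300, 100, 100]);
translate([400, 0, 0]) cube([100, 100, 1400]);


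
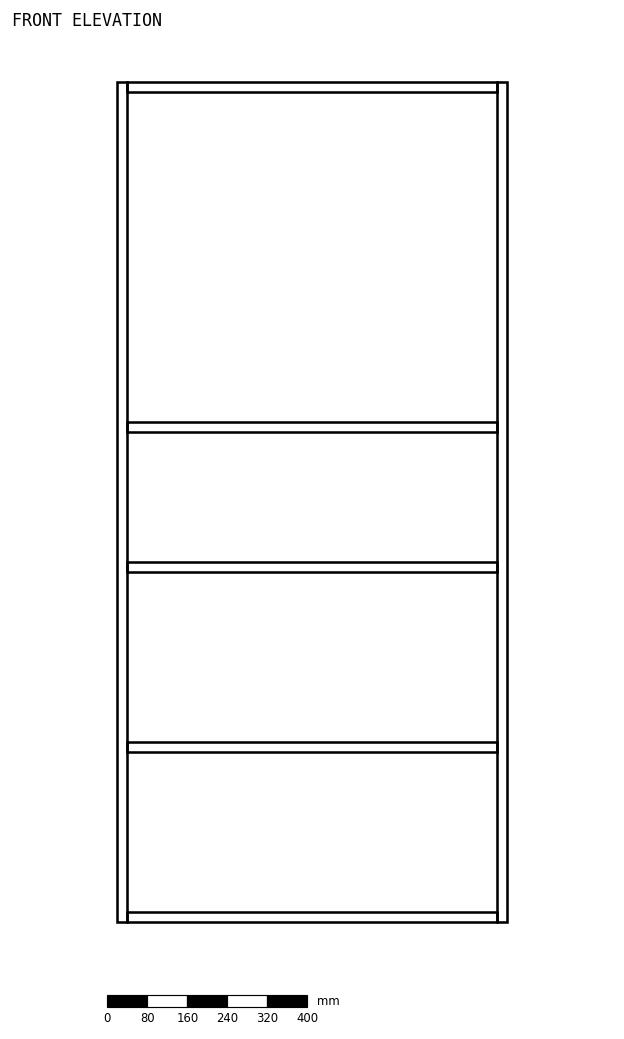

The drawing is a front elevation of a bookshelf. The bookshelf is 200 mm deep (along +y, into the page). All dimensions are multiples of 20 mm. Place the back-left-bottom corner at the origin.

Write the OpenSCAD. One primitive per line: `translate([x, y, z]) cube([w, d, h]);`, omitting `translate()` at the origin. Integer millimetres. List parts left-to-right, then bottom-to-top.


cube([20, 200, 1680]);
translate([20, 0, 0]) cube([740, 200, 20]);
translate([20, 0, 340]) cube([740, 200, 20]);
translate([20, 0, 700]) cube([740, 200, 20]);
translate([20, 0, 980]) cube([740, 200, 20]);
translate([20, 0, 1660]) cube([740, 200, 20]);
translate([760, 0, 0]) cube([20, 200, 1680]);


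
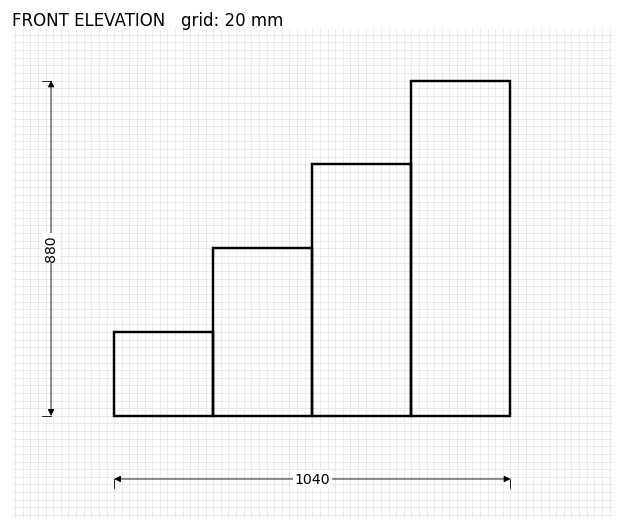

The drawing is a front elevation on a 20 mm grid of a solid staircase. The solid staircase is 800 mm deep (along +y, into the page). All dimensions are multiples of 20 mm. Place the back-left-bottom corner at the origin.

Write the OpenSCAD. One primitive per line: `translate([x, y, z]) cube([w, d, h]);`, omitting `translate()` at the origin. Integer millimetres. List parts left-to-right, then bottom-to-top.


cube([260, 800, 220]);
translate([260, 0, 0]) cube([260, 800, 440]);
translate([520, 0, 0]) cube([260, 800, 660]);
translate([780, 0, 0]) cube([260, 800, 880]);


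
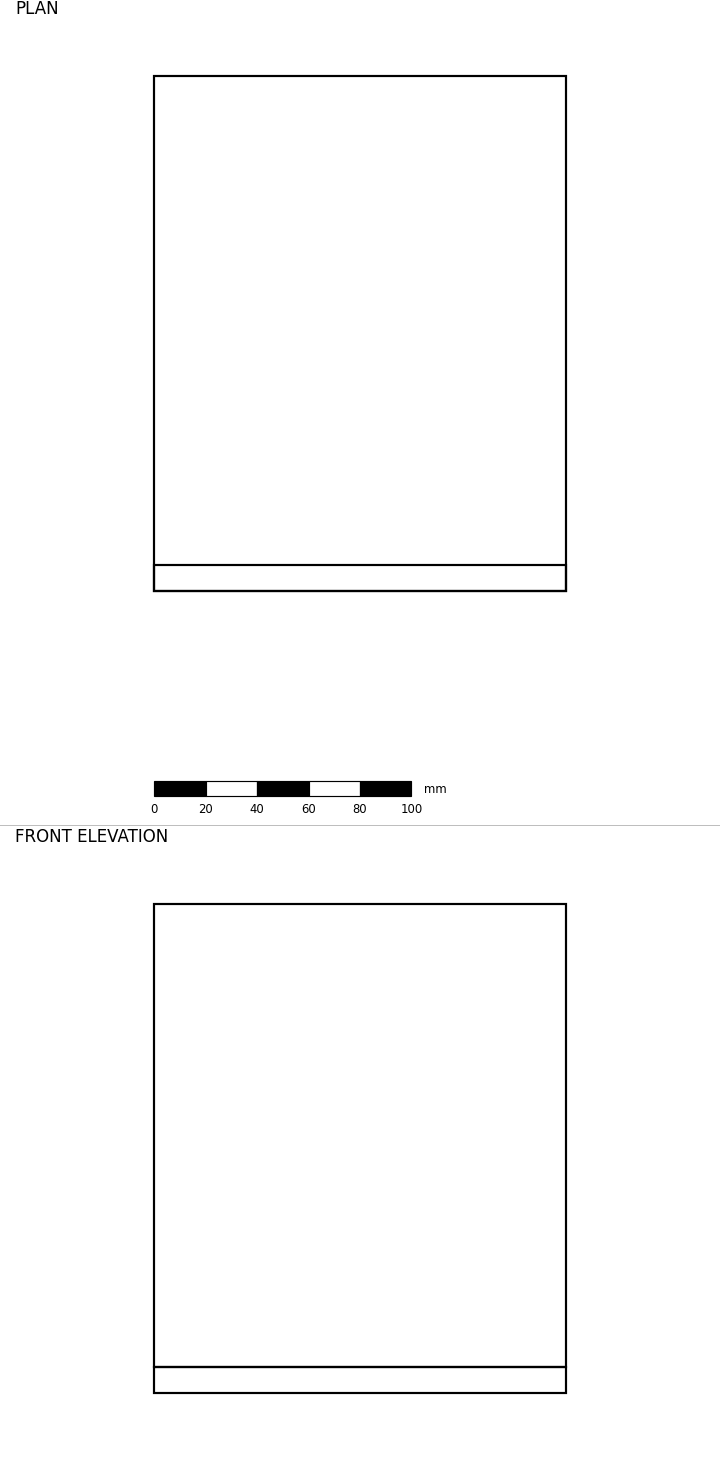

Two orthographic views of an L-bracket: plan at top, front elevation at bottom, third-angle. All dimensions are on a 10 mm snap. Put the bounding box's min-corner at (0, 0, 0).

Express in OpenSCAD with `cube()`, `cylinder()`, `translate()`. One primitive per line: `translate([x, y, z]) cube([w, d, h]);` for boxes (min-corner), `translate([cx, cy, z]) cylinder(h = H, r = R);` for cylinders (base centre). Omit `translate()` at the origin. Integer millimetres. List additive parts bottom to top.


cube([160, 200, 10]);
translate([0, 0, 10]) cube([160, 10, 180]);
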